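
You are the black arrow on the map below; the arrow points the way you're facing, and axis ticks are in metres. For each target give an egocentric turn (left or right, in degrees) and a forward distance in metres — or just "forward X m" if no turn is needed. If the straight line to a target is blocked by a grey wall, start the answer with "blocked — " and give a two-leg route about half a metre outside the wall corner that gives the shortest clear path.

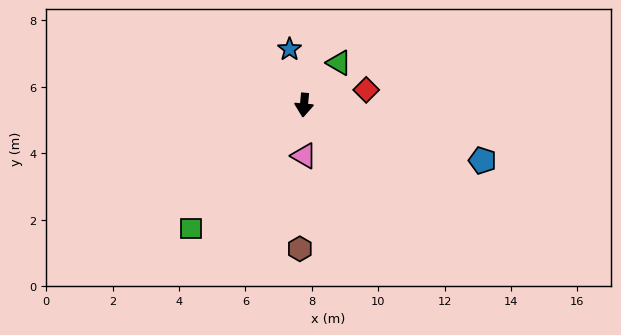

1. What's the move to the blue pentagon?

turn left 78°, forward 5.6 m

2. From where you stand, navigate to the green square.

turn right 37°, forward 5.0 m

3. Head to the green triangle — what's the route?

turn left 146°, forward 1.7 m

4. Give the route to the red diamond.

turn left 109°, forward 1.9 m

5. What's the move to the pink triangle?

turn left 5°, forward 1.5 m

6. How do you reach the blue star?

turn right 160°, forward 1.7 m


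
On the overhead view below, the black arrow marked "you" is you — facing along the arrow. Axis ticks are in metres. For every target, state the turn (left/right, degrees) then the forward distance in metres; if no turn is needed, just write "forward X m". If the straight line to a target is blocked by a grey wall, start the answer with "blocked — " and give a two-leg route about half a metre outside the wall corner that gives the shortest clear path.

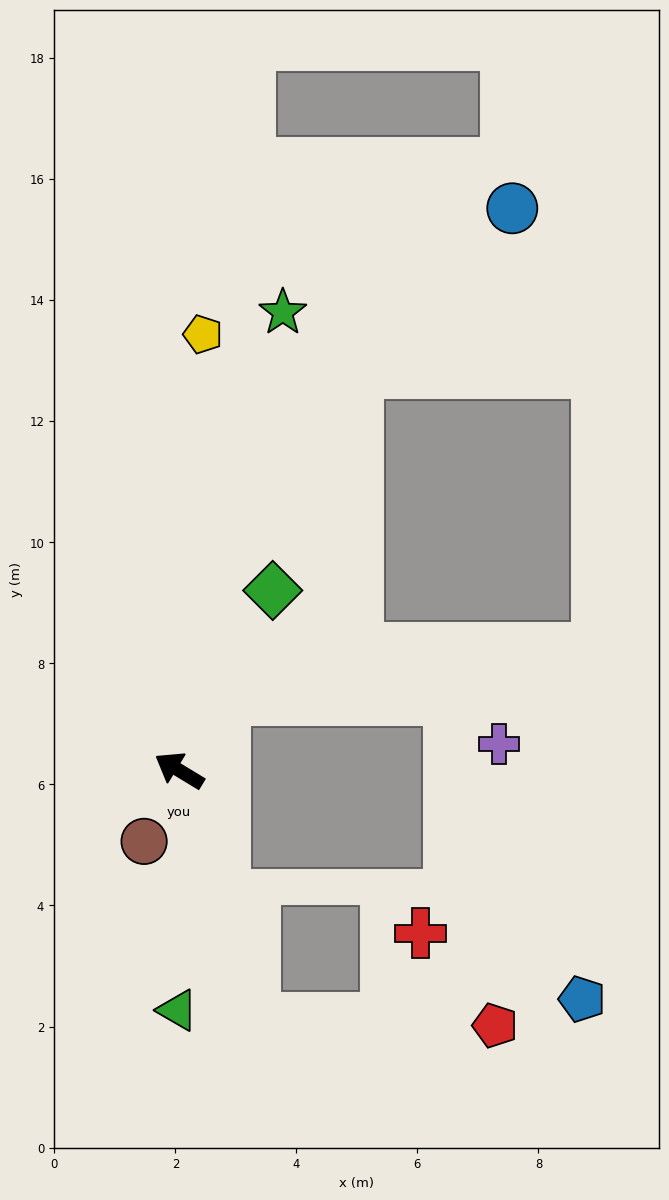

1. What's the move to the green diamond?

turn right 86°, forward 3.4 m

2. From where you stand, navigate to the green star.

turn right 71°, forward 7.8 m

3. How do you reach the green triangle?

turn left 121°, forward 4.0 m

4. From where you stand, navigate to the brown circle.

turn left 95°, forward 1.3 m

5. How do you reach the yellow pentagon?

turn right 62°, forward 7.2 m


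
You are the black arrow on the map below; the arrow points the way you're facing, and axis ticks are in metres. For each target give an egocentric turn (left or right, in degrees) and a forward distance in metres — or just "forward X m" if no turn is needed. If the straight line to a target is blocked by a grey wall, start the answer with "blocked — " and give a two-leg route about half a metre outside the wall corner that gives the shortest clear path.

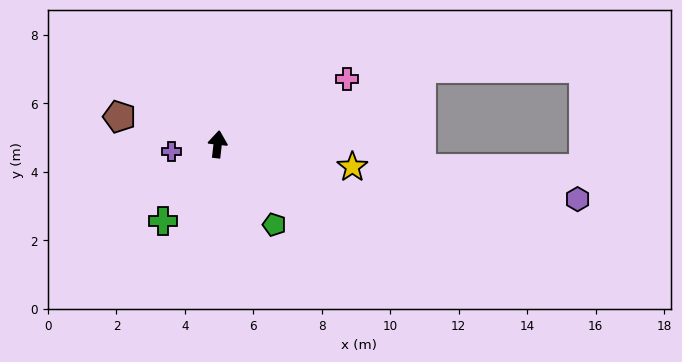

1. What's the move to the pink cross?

turn right 57°, forward 4.2 m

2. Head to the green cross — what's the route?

turn left 151°, forward 2.8 m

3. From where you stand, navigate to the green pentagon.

turn right 138°, forward 2.9 m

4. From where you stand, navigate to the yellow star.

turn right 93°, forward 4.0 m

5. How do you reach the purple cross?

turn left 106°, forward 1.4 m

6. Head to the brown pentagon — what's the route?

turn left 81°, forward 3.0 m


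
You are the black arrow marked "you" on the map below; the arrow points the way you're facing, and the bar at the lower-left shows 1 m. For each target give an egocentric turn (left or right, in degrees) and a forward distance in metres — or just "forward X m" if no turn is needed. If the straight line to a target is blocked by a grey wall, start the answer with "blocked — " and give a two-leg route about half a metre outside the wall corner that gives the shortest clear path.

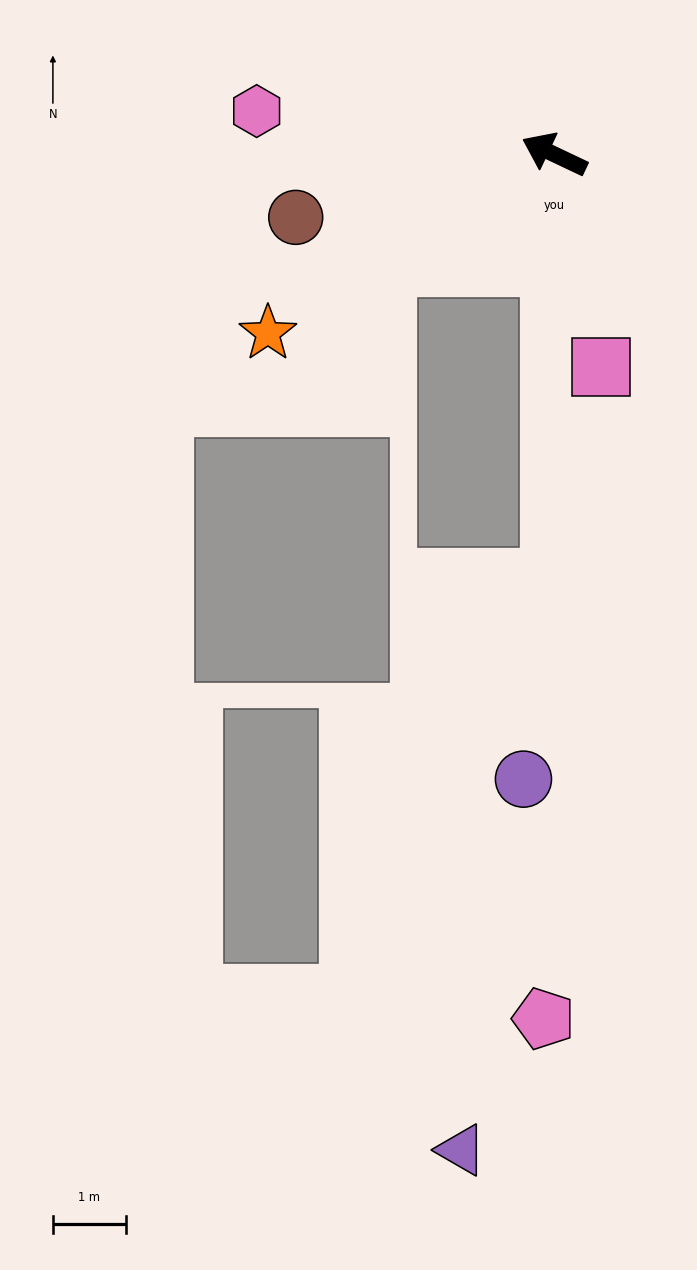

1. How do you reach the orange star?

turn left 57°, forward 4.6 m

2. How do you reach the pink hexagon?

turn left 17°, forward 4.1 m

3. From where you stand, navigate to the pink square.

turn left 128°, forward 3.0 m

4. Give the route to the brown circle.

turn left 39°, forward 3.7 m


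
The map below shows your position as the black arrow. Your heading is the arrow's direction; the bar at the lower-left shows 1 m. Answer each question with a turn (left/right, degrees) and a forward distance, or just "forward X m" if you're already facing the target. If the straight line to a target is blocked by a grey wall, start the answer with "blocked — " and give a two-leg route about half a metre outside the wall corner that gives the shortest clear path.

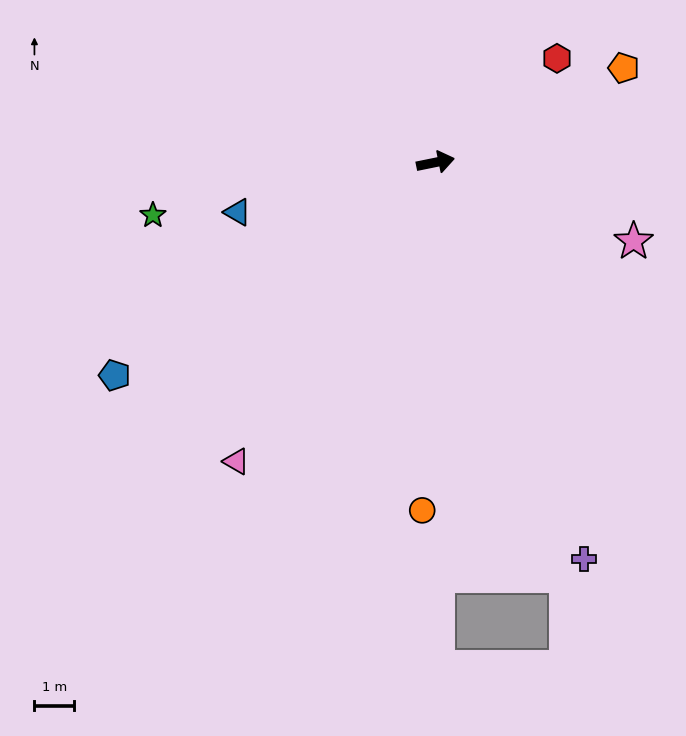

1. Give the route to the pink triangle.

turn right 135°, forward 9.0 m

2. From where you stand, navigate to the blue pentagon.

turn right 158°, forward 9.6 m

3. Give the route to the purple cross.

turn right 81°, forward 10.6 m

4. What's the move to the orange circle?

turn right 104°, forward 8.7 m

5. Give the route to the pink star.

turn right 33°, forward 5.3 m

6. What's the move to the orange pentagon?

turn left 15°, forward 5.3 m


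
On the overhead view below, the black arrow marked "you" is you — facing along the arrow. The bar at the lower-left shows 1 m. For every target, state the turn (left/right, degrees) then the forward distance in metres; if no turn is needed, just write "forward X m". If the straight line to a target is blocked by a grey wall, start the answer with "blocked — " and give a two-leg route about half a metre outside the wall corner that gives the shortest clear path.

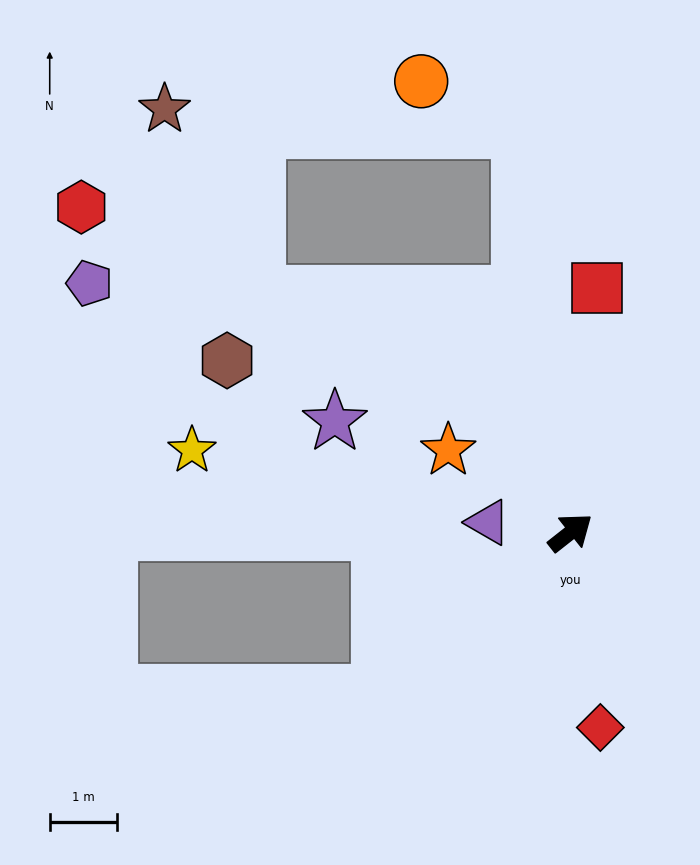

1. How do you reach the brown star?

blocked — turn left 59°, forward 6.0 m, then turn left 79°, forward 5.3 m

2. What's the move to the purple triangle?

turn left 135°, forward 1.2 m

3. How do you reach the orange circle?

blocked — turn left 59°, forward 6.0 m, then turn left 57°, forward 1.6 m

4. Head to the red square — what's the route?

turn left 46°, forward 3.7 m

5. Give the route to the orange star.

turn left 108°, forward 2.2 m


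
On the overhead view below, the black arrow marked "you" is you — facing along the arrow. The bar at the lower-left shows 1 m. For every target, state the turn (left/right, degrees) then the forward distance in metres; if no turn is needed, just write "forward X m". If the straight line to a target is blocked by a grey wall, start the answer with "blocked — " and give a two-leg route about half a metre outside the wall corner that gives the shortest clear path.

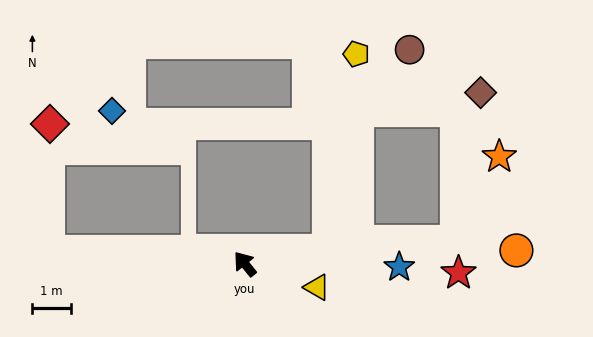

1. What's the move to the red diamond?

blocked — turn left 48°, forward 5.1 m, then turn right 88°, forward 3.3 m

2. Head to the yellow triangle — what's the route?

turn right 147°, forward 2.0 m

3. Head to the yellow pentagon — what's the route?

blocked — turn right 120°, forward 2.2 m, then turn left 73°, forward 5.2 m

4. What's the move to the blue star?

turn right 130°, forward 4.0 m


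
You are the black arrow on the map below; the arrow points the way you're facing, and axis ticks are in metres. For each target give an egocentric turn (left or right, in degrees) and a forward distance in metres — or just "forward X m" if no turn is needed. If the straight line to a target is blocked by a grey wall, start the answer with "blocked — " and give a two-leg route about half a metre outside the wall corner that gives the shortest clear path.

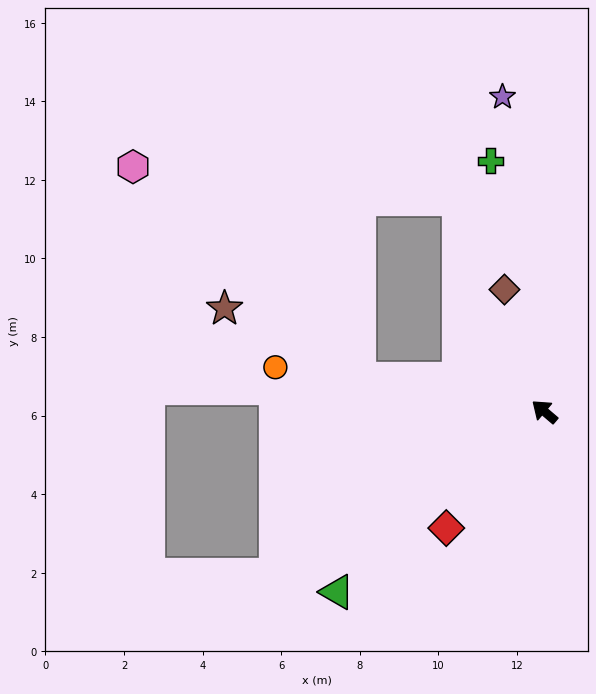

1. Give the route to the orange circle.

turn left 31°, forward 6.9 m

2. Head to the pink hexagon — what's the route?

blocked — turn left 30°, forward 4.8 m, then turn right 33°, forward 7.9 m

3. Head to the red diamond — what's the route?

turn left 90°, forward 3.9 m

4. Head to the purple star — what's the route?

turn right 42°, forward 8.1 m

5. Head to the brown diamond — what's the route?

turn right 31°, forward 3.3 m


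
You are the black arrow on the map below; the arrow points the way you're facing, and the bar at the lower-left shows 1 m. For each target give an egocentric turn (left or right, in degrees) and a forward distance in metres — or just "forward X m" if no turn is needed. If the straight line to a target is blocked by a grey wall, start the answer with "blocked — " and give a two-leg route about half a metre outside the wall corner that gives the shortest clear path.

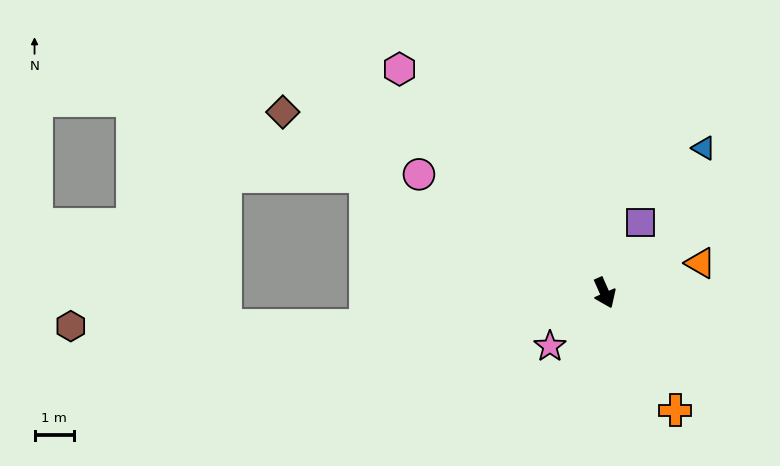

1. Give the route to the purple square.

turn left 129°, forward 2.0 m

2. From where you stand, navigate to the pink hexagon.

turn right 161°, forward 7.7 m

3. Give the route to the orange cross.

turn left 7°, forward 3.5 m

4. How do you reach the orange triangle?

turn left 83°, forward 2.5 m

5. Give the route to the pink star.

turn right 70°, forward 1.9 m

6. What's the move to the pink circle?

turn right 146°, forward 5.6 m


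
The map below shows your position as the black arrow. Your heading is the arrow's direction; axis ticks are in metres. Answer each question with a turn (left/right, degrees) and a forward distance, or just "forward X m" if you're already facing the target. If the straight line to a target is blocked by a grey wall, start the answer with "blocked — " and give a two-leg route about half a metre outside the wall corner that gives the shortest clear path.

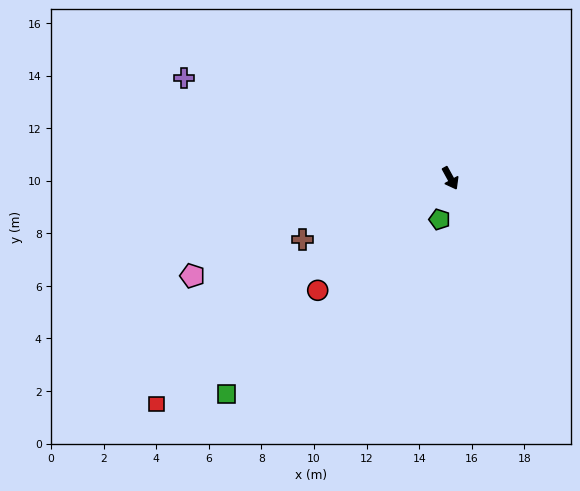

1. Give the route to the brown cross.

turn right 96°, forward 6.1 m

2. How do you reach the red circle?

turn right 79°, forward 6.6 m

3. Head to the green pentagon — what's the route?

turn right 44°, forward 1.6 m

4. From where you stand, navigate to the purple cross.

turn right 139°, forward 10.8 m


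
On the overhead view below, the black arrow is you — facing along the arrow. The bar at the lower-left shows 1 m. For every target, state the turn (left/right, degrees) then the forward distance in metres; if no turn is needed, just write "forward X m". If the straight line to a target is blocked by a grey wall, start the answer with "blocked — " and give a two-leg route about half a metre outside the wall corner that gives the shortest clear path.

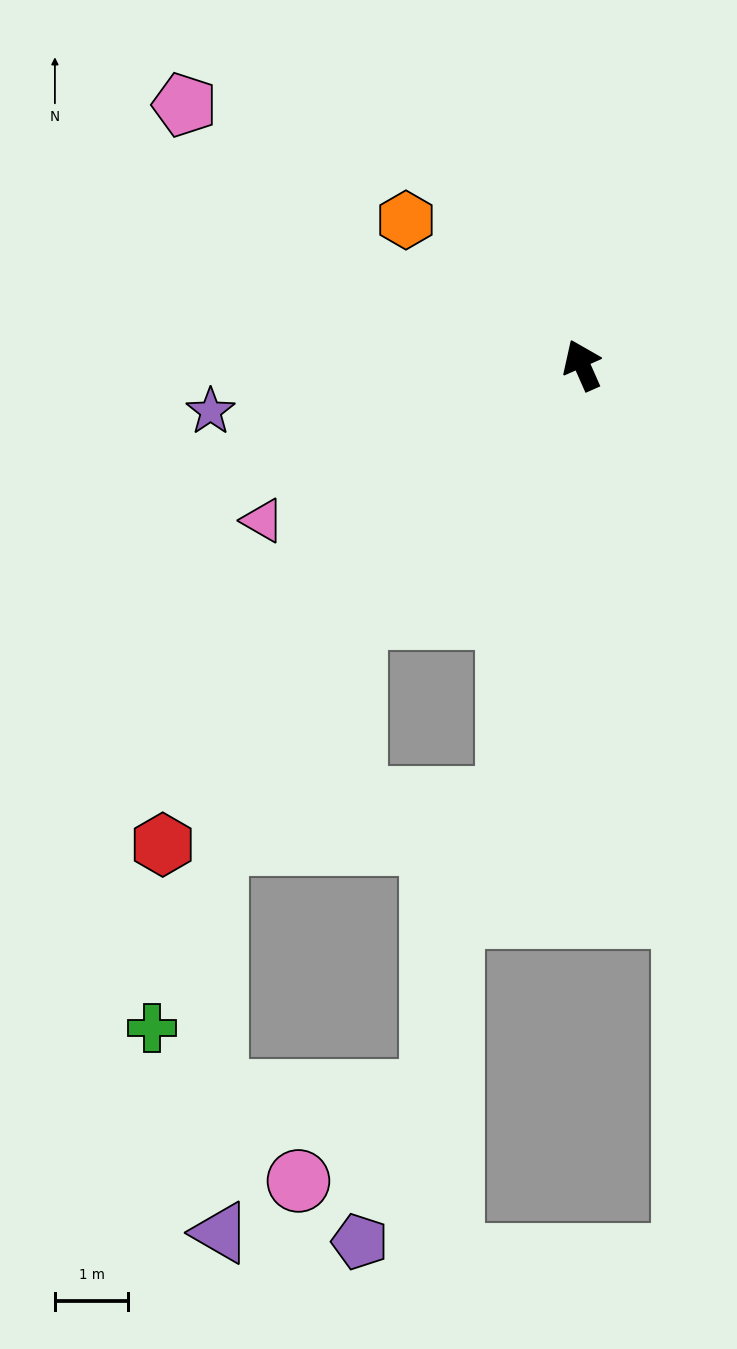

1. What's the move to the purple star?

turn left 73°, forward 5.1 m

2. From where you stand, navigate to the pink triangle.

turn left 92°, forward 4.8 m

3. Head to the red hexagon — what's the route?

turn left 115°, forward 8.7 m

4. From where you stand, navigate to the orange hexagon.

turn left 27°, forward 3.1 m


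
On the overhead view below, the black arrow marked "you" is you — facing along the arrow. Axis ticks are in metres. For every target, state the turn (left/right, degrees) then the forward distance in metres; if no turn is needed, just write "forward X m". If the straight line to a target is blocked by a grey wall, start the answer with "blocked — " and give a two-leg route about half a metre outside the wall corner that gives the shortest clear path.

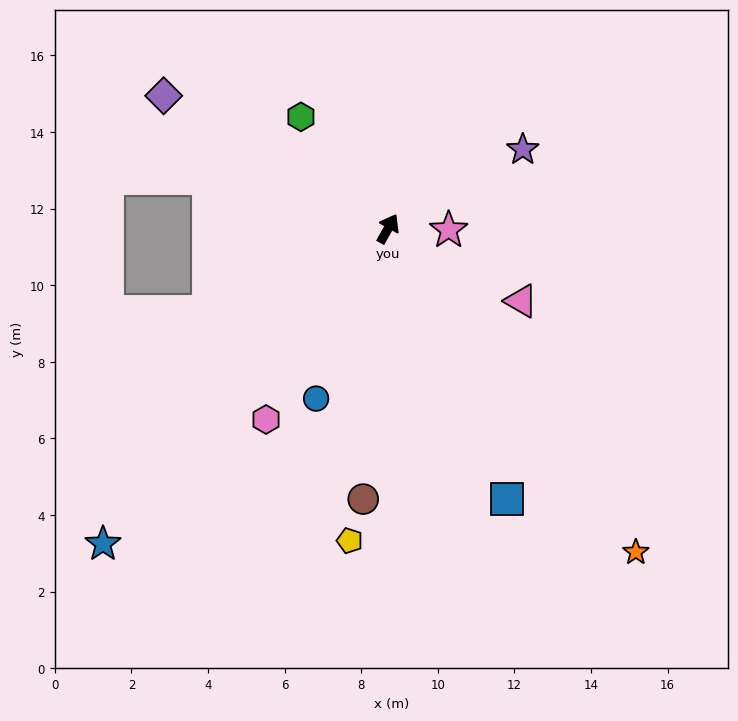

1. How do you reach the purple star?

turn right 30°, forward 4.1 m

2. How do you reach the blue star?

turn left 167°, forward 11.1 m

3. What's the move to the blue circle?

turn right 174°, forward 4.8 m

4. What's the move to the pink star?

turn right 62°, forward 1.6 m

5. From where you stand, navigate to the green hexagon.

turn left 67°, forward 3.7 m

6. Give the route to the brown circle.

turn right 156°, forward 7.1 m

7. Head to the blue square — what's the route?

turn right 127°, forward 7.7 m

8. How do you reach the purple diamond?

turn left 89°, forward 6.8 m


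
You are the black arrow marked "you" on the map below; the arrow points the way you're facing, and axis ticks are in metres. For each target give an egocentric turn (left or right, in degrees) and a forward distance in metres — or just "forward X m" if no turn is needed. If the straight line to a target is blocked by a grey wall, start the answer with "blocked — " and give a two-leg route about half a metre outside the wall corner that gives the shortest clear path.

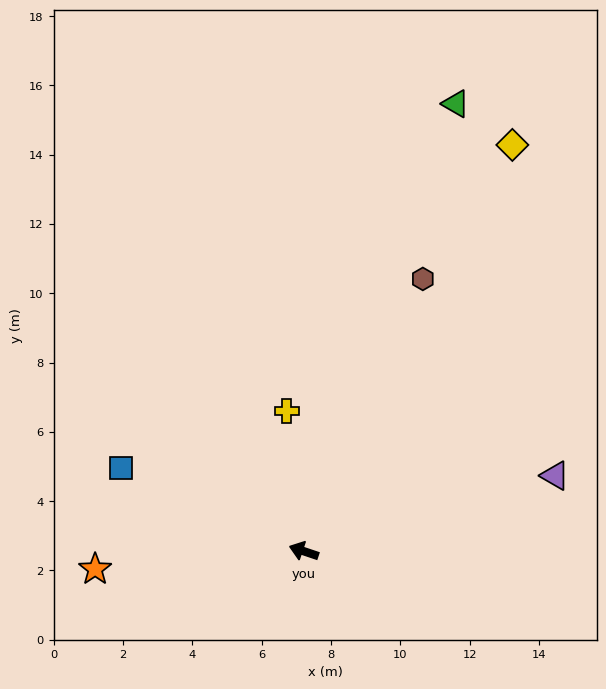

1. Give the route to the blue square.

turn right 6°, forward 5.8 m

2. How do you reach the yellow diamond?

turn right 99°, forward 13.2 m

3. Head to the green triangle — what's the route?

turn right 90°, forward 13.6 m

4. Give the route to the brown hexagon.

turn right 95°, forward 8.6 m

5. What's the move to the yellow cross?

turn right 64°, forward 4.1 m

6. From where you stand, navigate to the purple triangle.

turn right 145°, forward 7.6 m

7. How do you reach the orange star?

turn left 24°, forward 6.0 m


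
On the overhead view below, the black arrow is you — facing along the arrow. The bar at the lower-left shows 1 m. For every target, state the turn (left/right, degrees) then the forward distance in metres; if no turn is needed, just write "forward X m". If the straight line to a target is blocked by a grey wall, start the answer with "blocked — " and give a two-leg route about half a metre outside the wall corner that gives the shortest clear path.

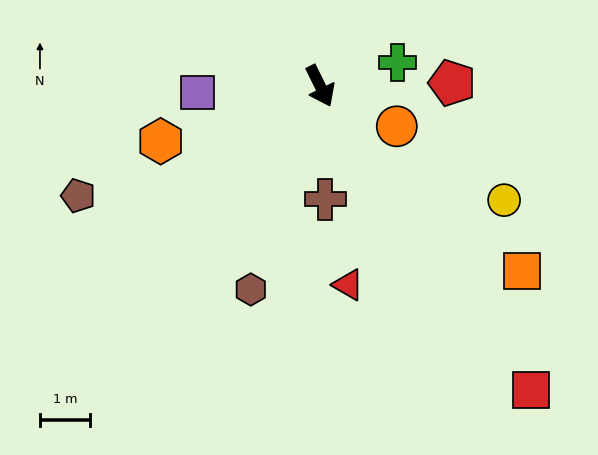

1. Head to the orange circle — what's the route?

turn left 36°, forward 1.7 m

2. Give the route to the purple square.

turn right 113°, forward 2.5 m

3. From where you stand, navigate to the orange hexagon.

turn right 97°, forward 3.4 m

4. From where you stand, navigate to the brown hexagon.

turn right 45°, forward 4.3 m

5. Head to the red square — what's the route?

turn left 9°, forward 7.5 m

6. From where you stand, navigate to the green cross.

turn left 81°, forward 1.6 m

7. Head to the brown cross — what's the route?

turn right 23°, forward 2.3 m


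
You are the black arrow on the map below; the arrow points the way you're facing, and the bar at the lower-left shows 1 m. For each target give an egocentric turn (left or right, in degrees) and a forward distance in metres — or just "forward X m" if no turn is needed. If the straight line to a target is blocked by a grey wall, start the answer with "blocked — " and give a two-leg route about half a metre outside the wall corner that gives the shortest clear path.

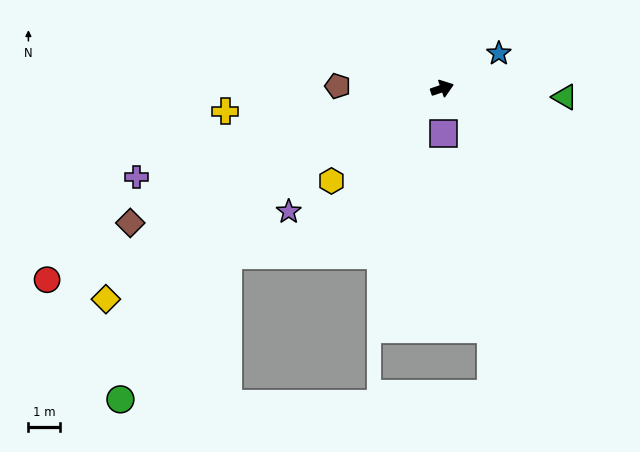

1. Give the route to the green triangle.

turn right 23°, forward 3.9 m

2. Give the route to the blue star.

turn left 13°, forward 2.1 m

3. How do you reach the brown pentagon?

turn left 160°, forward 3.3 m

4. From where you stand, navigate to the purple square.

turn right 107°, forward 1.4 m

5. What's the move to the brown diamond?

turn right 176°, forward 10.7 m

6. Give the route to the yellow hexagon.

turn right 159°, forward 4.5 m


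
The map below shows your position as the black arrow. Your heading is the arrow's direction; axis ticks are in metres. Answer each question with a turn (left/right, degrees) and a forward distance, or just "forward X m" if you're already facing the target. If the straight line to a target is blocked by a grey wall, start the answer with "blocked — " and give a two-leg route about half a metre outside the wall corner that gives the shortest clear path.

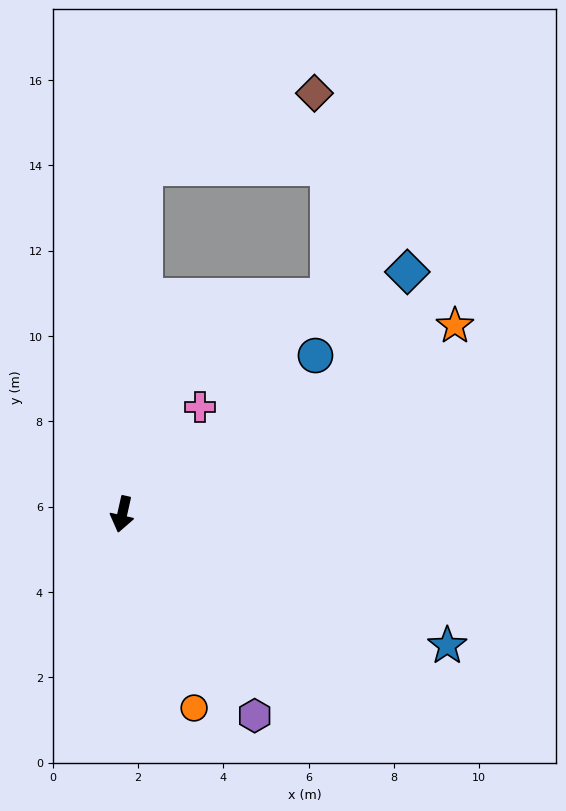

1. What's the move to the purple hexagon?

turn left 46°, forward 5.7 m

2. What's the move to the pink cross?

turn left 157°, forward 3.1 m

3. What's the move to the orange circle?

turn left 33°, forward 4.8 m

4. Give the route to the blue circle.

turn left 142°, forward 5.9 m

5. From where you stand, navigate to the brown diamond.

blocked — turn right 171°, forward 8.1 m, then turn right 63°, forward 4.3 m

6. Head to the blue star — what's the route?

turn left 81°, forward 8.2 m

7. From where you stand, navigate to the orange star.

turn left 132°, forward 9.0 m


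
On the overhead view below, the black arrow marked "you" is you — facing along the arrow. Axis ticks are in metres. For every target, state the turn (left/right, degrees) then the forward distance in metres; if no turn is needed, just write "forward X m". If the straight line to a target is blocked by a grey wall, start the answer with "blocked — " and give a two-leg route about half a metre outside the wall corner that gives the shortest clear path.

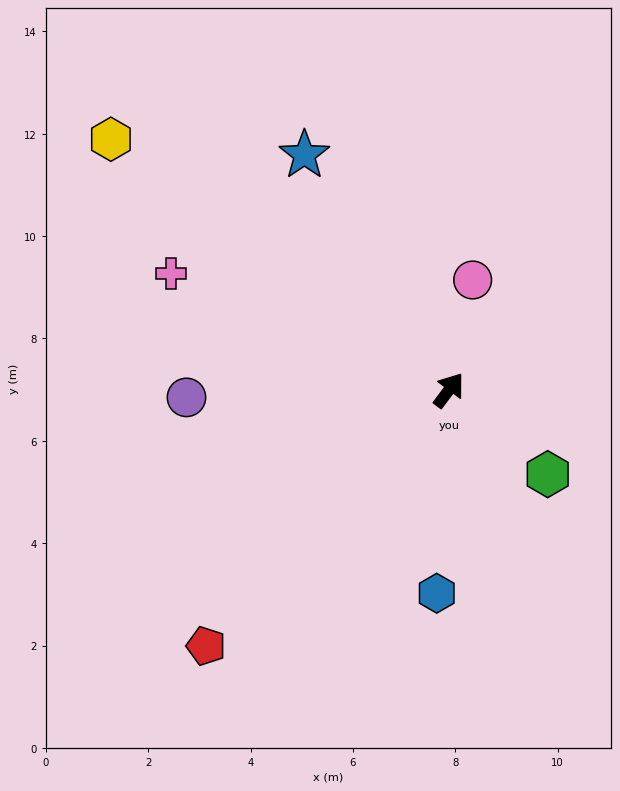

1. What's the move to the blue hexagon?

turn right 147°, forward 4.0 m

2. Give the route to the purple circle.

turn left 128°, forward 5.1 m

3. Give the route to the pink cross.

turn left 104°, forward 5.9 m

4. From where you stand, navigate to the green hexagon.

turn right 94°, forward 2.5 m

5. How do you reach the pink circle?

turn left 25°, forward 2.2 m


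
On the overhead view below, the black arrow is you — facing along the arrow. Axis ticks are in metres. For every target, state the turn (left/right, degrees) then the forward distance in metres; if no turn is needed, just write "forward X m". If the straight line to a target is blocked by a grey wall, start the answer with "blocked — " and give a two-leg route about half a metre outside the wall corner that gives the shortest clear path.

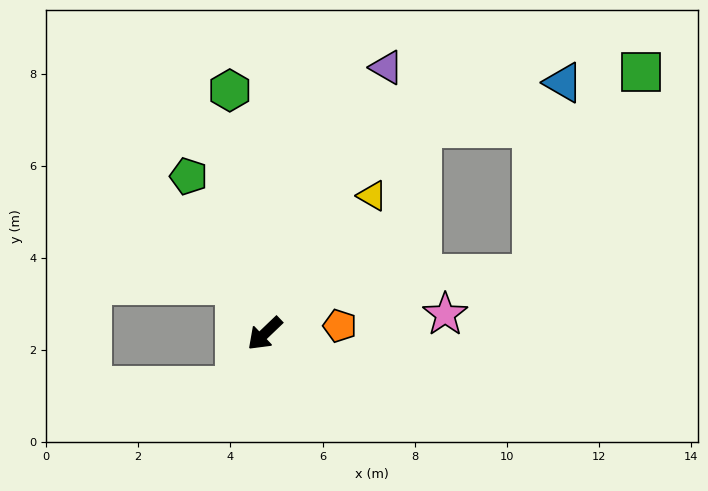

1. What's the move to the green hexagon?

turn right 126°, forward 5.3 m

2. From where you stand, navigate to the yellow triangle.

turn right 172°, forward 3.8 m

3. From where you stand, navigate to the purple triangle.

turn right 158°, forward 6.4 m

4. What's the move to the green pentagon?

turn right 108°, forward 3.8 m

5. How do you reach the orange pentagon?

turn left 142°, forward 1.6 m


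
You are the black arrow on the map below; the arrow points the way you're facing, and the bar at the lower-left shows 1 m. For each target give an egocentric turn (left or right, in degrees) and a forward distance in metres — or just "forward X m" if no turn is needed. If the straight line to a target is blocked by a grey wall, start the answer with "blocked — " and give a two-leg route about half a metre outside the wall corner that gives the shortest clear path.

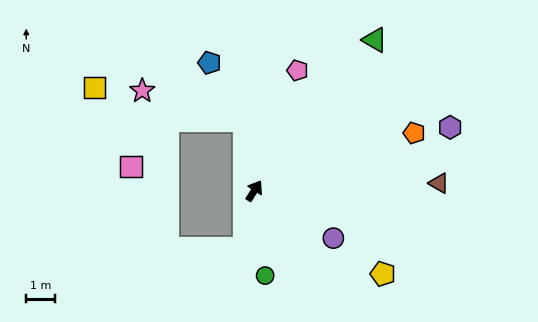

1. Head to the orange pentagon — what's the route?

turn right 38°, forward 5.9 m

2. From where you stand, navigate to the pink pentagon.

turn left 13°, forward 4.4 m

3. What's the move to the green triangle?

turn right 6°, forward 6.7 m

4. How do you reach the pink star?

blocked — turn left 40°, forward 2.5 m, then turn left 67°, forward 3.7 m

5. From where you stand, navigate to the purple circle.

turn right 88°, forward 3.2 m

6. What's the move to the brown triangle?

turn right 55°, forward 6.4 m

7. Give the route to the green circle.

turn right 140°, forward 3.0 m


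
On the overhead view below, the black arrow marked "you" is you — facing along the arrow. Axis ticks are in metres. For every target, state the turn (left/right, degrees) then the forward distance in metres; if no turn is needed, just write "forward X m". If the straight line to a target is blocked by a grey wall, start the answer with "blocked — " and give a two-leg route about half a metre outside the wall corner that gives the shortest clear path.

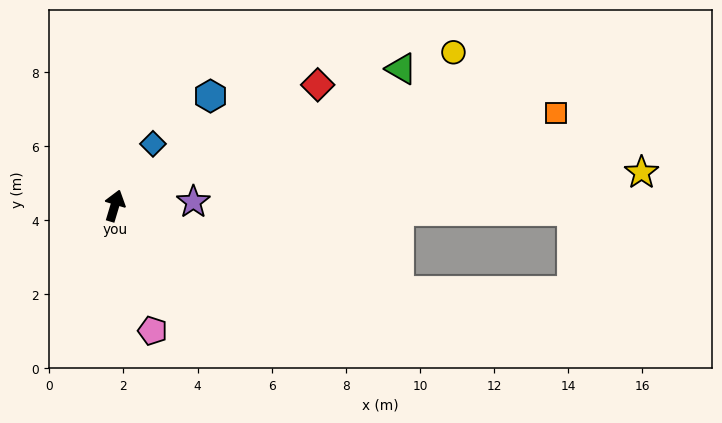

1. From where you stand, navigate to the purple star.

turn right 71°, forward 2.1 m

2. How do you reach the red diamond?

turn right 43°, forward 6.4 m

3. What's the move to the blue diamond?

turn right 15°, forward 2.0 m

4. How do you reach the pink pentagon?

turn right 147°, forward 3.5 m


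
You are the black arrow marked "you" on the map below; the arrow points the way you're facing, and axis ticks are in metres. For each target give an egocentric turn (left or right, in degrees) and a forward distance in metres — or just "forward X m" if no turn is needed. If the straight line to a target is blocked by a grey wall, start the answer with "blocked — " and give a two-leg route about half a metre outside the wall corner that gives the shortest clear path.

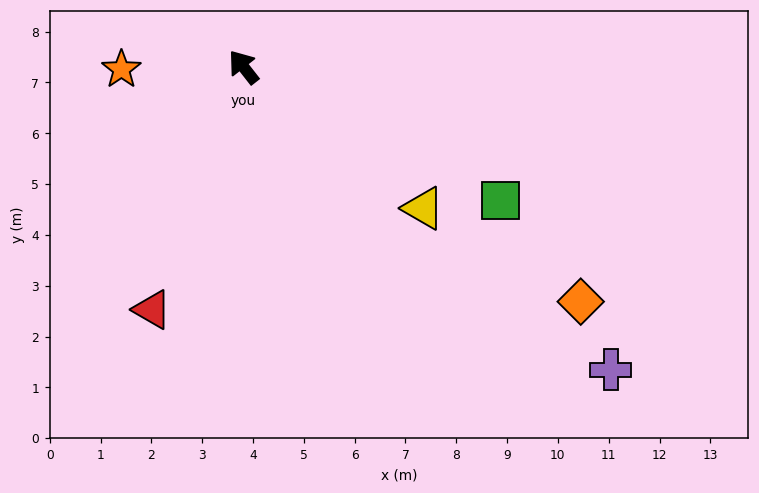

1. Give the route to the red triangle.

turn left 121°, forward 5.1 m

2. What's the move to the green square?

turn right 156°, forward 5.7 m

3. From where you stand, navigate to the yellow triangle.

turn right 166°, forward 4.5 m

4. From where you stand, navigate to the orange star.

turn left 53°, forward 2.4 m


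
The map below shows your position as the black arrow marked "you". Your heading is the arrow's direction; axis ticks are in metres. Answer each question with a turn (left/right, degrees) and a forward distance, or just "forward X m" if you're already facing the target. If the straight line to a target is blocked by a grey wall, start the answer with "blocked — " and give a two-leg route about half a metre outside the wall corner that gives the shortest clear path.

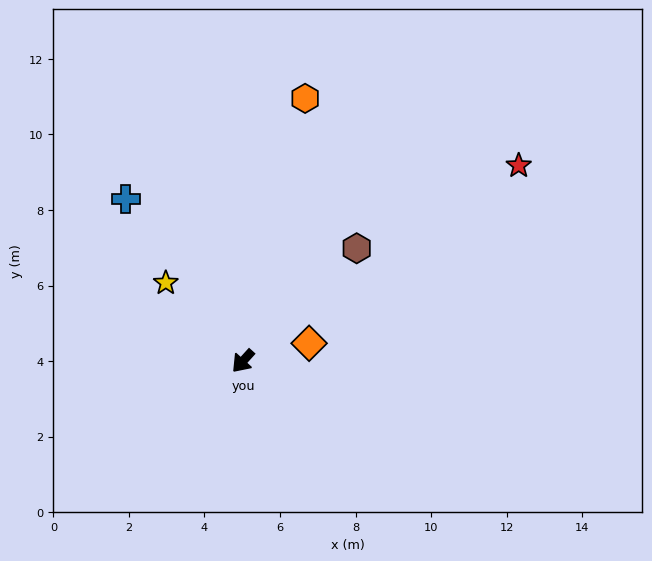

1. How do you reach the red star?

turn left 167°, forward 9.0 m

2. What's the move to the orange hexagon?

turn right 151°, forward 7.1 m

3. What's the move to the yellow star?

turn right 93°, forward 2.9 m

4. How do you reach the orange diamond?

turn left 147°, forward 1.8 m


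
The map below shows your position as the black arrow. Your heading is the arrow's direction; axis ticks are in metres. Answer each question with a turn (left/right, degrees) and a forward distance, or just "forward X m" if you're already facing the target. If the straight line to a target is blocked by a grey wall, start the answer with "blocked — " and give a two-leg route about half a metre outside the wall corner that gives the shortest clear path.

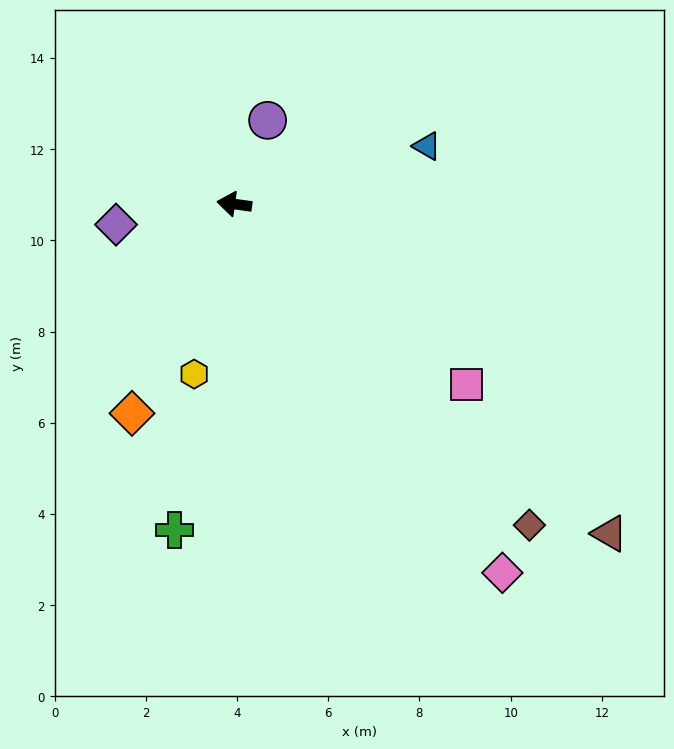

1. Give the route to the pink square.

turn left 150°, forward 6.4 m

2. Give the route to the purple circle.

turn right 104°, forward 2.0 m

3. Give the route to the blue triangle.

turn right 155°, forward 4.4 m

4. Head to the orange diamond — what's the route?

turn left 72°, forward 5.1 m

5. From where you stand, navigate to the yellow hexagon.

turn left 85°, forward 3.8 m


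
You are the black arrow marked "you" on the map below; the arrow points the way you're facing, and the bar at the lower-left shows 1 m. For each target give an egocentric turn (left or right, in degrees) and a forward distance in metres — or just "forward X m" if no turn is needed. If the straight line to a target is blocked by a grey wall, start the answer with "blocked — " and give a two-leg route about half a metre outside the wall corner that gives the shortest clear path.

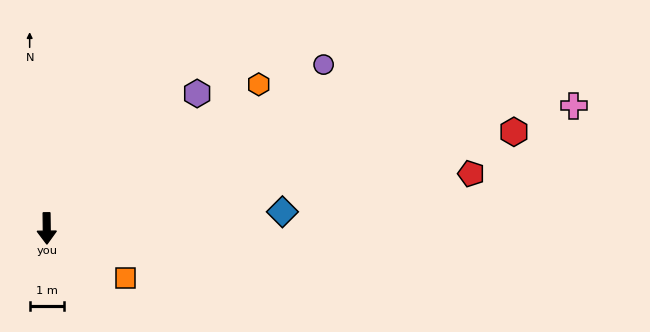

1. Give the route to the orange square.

turn left 57°, forward 2.7 m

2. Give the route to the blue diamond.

turn left 93°, forward 6.9 m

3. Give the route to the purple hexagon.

turn left 131°, forward 5.9 m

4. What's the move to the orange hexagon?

turn left 124°, forward 7.5 m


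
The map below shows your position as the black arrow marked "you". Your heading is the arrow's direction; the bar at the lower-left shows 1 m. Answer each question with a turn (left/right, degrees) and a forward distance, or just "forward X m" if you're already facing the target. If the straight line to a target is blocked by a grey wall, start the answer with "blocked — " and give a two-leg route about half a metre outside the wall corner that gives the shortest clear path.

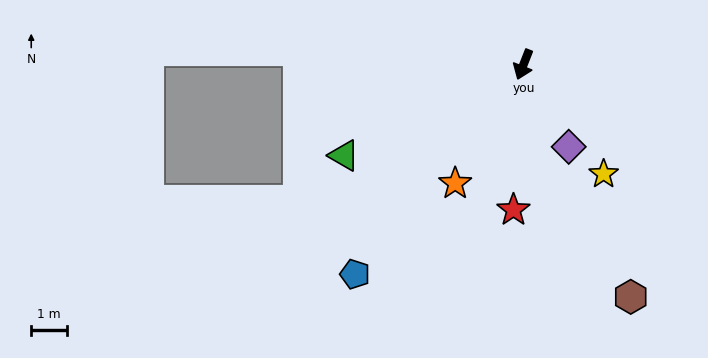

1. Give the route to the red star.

turn left 17°, forward 4.1 m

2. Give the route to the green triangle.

turn right 42°, forward 5.6 m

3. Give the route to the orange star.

turn right 8°, forward 3.8 m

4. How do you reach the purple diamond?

turn left 50°, forward 2.6 m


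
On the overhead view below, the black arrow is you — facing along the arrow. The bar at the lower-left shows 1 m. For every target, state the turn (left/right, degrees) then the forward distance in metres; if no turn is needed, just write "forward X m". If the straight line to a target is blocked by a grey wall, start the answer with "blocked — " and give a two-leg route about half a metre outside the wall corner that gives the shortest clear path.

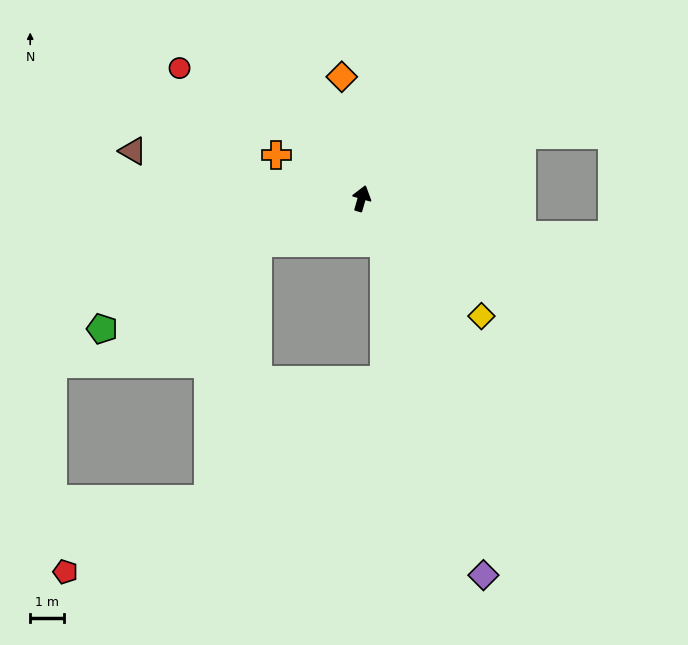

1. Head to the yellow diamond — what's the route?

turn right 118°, forward 5.0 m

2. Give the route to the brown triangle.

turn left 94°, forward 6.9 m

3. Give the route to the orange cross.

turn left 79°, forward 2.8 m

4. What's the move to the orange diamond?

turn left 25°, forward 3.7 m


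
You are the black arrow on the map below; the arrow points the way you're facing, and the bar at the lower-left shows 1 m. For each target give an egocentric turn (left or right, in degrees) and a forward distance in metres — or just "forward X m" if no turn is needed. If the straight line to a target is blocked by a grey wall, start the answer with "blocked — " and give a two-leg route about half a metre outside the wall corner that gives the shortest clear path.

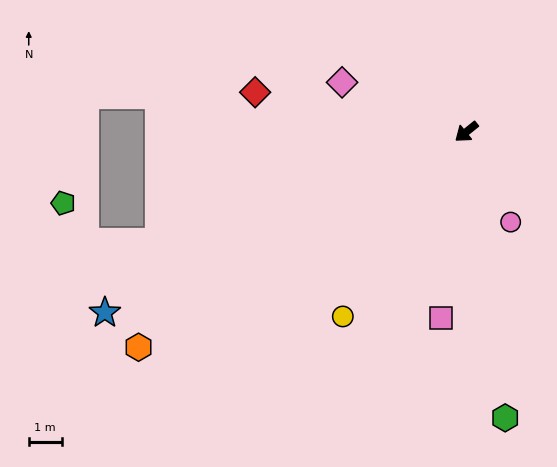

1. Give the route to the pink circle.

turn left 77°, forward 3.1 m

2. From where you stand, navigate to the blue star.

turn right 12°, forward 12.3 m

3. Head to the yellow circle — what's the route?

turn left 17°, forward 6.8 m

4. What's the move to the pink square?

turn left 43°, forward 5.7 m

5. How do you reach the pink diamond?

turn right 61°, forward 4.1 m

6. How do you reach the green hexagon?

turn left 59°, forward 8.8 m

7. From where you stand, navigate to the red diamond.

turn right 50°, forward 6.5 m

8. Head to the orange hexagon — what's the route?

turn right 6°, forward 12.0 m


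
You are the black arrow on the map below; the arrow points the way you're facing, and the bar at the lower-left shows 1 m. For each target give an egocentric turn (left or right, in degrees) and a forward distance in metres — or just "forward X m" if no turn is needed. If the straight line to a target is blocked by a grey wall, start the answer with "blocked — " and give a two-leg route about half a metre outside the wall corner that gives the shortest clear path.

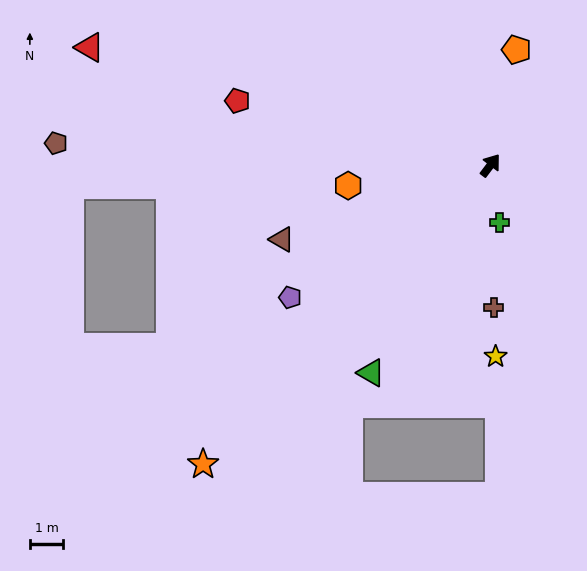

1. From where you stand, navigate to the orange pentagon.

turn left 24°, forward 3.6 m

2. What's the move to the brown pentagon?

turn left 124°, forward 13.1 m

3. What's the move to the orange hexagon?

turn left 135°, forward 4.3 m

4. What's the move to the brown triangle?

turn left 147°, forward 6.6 m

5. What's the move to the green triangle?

turn right 173°, forward 7.2 m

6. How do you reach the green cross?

turn right 134°, forward 1.7 m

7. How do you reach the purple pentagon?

turn left 161°, forward 7.2 m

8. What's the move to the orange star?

turn left 173°, forward 12.4 m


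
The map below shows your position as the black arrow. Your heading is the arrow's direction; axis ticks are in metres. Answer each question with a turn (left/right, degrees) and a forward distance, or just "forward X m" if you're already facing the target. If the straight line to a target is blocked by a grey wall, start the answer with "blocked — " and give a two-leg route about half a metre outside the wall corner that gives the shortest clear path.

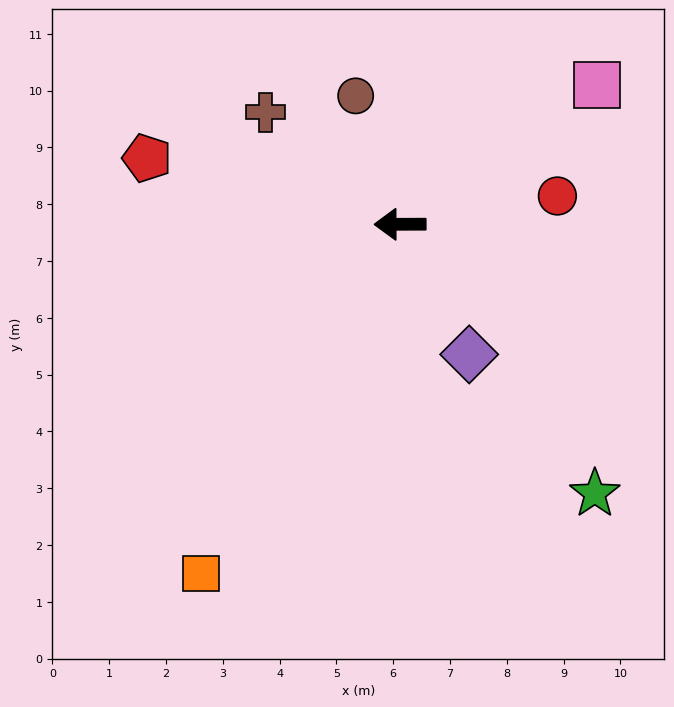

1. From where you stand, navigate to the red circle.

turn right 170°, forward 2.8 m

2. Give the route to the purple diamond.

turn left 118°, forward 2.6 m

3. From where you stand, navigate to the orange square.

turn left 60°, forward 7.1 m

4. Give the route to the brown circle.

turn right 71°, forward 2.4 m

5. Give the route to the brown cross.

turn right 40°, forward 3.1 m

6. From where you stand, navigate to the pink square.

turn right 145°, forward 4.2 m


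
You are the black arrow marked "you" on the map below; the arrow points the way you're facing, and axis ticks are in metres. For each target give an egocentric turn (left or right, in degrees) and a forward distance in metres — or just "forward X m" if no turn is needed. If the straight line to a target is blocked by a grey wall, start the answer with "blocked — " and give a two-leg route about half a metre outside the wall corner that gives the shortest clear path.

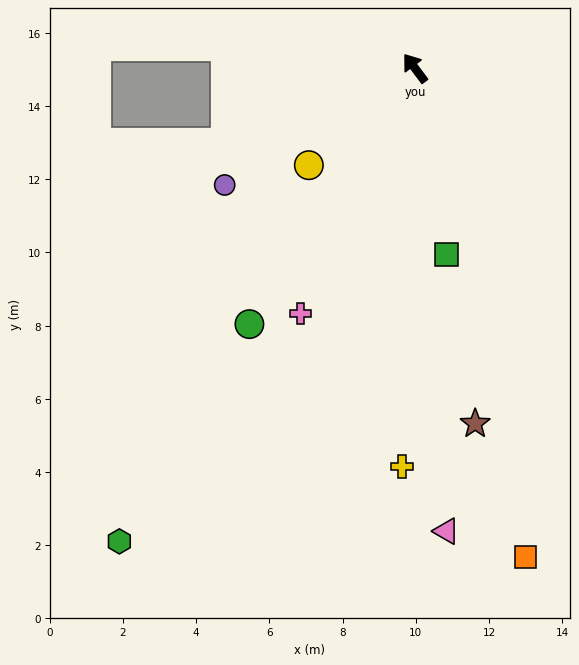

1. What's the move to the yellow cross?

turn left 141°, forward 10.9 m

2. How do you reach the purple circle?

turn left 85°, forward 6.1 m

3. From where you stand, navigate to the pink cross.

turn left 118°, forward 7.4 m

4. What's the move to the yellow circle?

turn left 96°, forward 3.9 m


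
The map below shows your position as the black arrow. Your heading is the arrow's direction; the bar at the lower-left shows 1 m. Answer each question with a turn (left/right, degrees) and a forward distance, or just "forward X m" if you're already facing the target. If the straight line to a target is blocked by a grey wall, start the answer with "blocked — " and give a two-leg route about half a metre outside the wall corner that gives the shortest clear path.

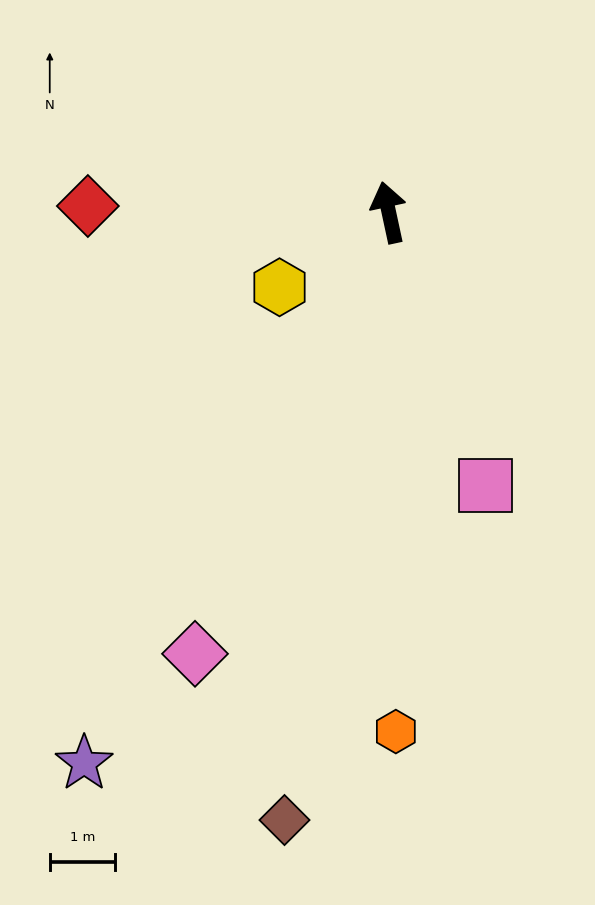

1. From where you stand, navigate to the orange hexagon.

turn left 169°, forward 7.9 m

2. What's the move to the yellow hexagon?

turn left 112°, forward 2.0 m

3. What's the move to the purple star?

turn left 139°, forward 9.6 m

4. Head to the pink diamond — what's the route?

turn left 144°, forward 7.4 m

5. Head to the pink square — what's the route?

turn right 173°, forward 4.4 m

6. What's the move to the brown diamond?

turn left 158°, forward 9.4 m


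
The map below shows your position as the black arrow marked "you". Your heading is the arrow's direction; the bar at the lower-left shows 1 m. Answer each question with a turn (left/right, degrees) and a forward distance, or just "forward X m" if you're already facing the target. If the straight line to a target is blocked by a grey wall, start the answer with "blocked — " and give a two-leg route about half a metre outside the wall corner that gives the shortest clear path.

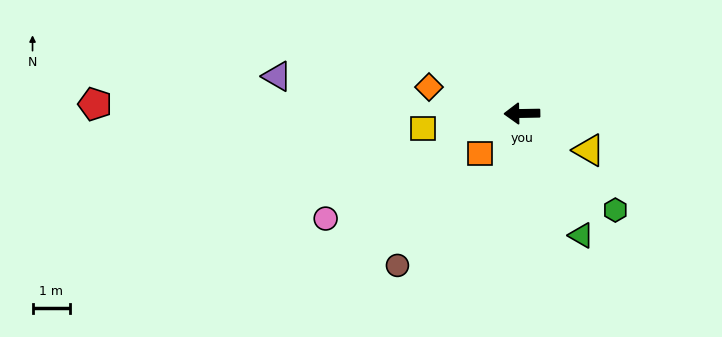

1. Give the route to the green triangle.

turn left 115°, forward 3.6 m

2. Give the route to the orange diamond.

turn right 17°, forward 2.6 m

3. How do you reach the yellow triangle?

turn left 150°, forward 2.0 m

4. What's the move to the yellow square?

turn left 8°, forward 2.7 m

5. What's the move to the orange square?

turn left 43°, forward 1.5 m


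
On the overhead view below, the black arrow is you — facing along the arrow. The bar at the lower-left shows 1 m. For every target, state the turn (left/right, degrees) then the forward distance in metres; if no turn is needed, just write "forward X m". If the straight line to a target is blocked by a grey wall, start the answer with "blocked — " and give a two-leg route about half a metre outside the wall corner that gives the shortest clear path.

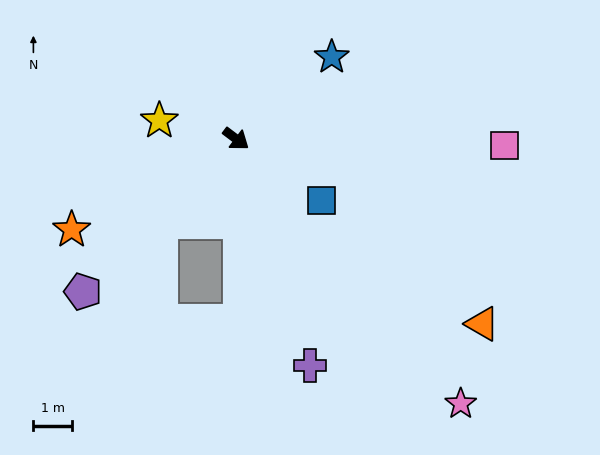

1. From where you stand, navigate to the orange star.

turn right 114°, forward 4.8 m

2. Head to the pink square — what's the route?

turn left 36°, forward 6.9 m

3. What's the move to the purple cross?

turn right 35°, forward 6.1 m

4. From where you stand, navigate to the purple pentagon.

turn right 98°, forward 5.5 m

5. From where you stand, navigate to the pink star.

turn right 13°, forward 8.9 m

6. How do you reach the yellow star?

turn right 156°, forward 2.0 m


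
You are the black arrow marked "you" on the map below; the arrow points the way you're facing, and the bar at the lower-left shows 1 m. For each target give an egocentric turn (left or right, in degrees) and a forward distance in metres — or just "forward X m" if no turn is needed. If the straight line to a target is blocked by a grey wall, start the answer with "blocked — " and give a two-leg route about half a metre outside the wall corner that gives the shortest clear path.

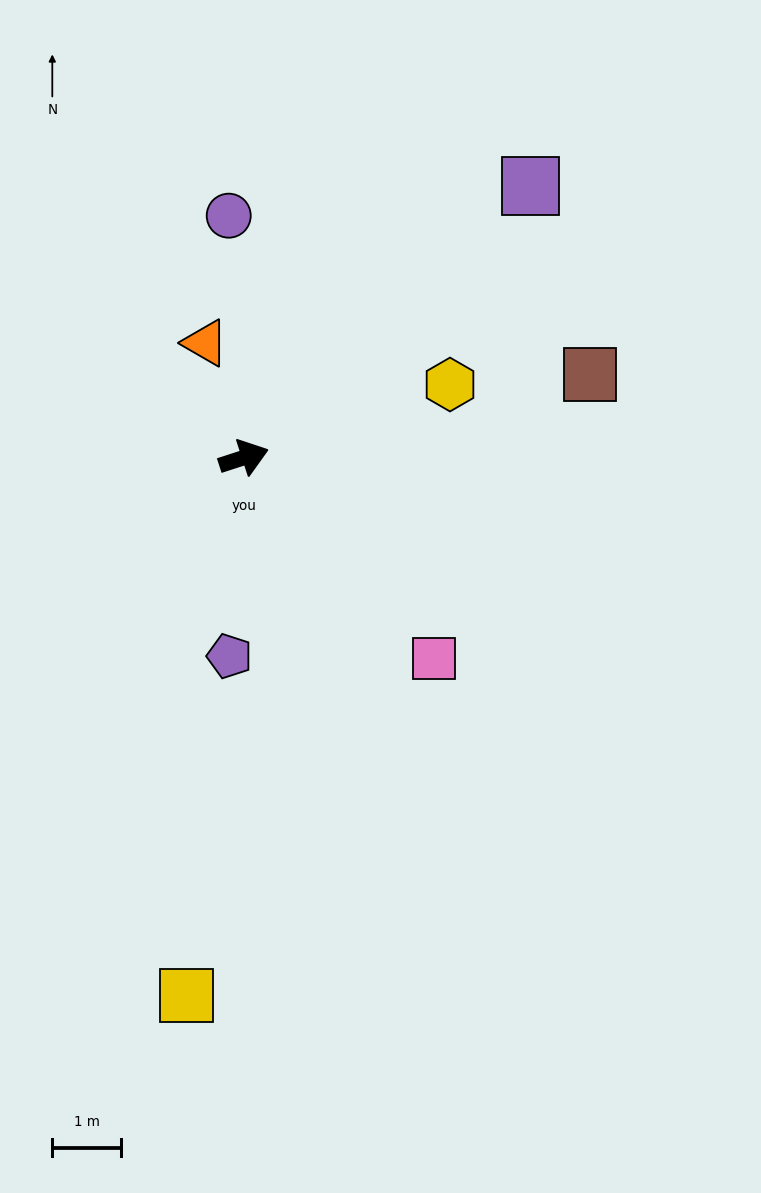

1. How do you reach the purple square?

turn left 25°, forward 5.7 m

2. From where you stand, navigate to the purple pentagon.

turn right 112°, forward 2.9 m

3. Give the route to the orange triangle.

turn left 91°, forward 1.8 m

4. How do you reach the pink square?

turn right 65°, forward 4.0 m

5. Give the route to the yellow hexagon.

forward 3.2 m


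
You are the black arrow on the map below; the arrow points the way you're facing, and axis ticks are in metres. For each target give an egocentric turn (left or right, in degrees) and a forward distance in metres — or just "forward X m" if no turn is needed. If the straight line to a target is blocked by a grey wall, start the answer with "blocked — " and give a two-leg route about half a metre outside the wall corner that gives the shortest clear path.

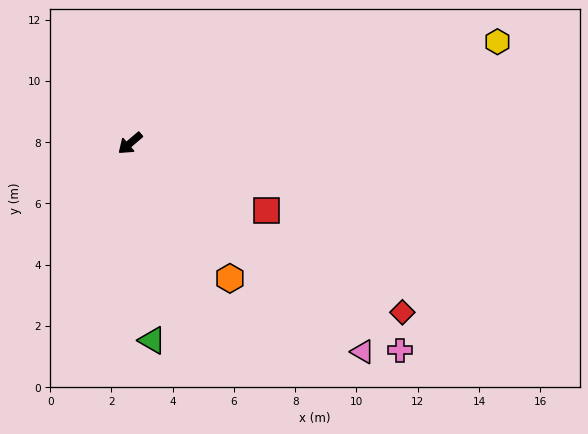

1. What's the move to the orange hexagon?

turn left 86°, forward 5.5 m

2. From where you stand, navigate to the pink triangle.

turn left 98°, forward 10.2 m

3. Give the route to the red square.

turn left 113°, forward 5.0 m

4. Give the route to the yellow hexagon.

turn left 155°, forward 12.4 m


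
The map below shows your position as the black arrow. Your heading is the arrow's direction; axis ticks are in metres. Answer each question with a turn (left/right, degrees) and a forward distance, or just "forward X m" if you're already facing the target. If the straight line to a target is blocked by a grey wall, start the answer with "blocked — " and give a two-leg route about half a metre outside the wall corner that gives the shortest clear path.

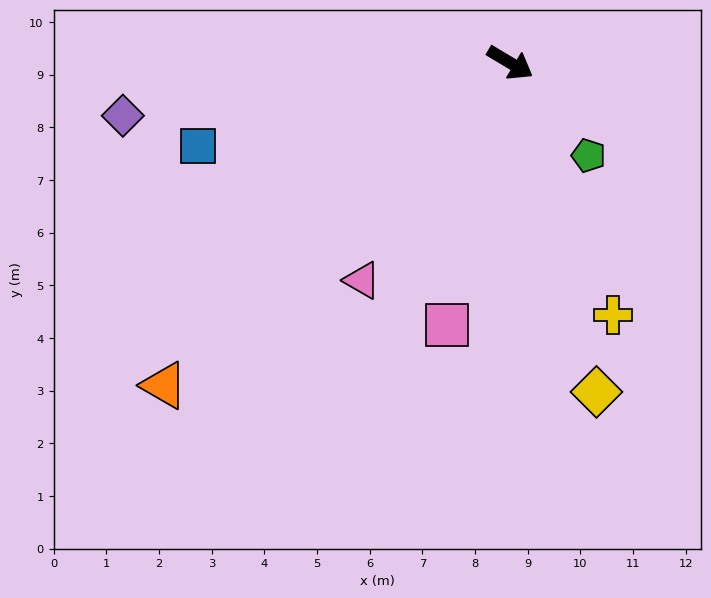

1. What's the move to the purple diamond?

turn right 141°, forward 7.4 m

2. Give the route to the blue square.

turn right 134°, forward 6.1 m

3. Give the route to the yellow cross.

turn right 37°, forward 5.2 m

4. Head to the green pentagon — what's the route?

turn right 19°, forward 2.3 m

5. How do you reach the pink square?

turn right 73°, forward 5.1 m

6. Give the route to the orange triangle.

turn right 106°, forward 9.0 m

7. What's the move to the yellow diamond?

turn right 44°, forward 6.5 m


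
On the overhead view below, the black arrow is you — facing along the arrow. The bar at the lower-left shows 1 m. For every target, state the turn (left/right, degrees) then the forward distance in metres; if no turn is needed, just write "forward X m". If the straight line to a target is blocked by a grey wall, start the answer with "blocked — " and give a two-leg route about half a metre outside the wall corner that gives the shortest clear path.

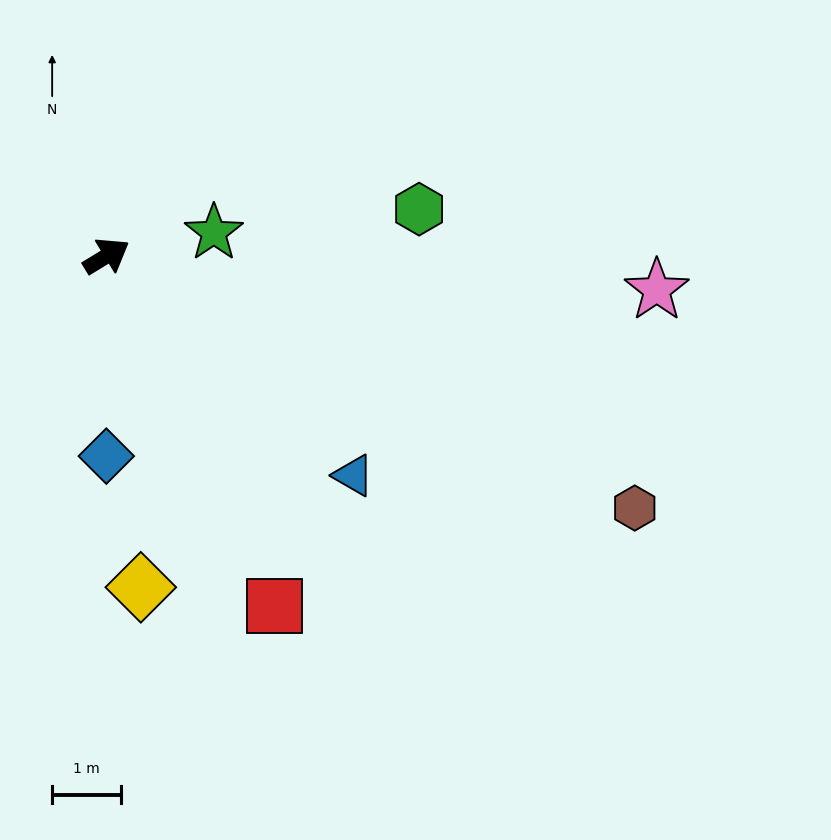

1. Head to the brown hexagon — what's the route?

turn right 57°, forward 8.6 m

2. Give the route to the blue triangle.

turn right 73°, forward 4.8 m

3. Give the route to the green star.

turn right 19°, forward 1.6 m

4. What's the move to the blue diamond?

turn right 121°, forward 2.9 m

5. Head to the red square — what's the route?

turn right 96°, forward 5.7 m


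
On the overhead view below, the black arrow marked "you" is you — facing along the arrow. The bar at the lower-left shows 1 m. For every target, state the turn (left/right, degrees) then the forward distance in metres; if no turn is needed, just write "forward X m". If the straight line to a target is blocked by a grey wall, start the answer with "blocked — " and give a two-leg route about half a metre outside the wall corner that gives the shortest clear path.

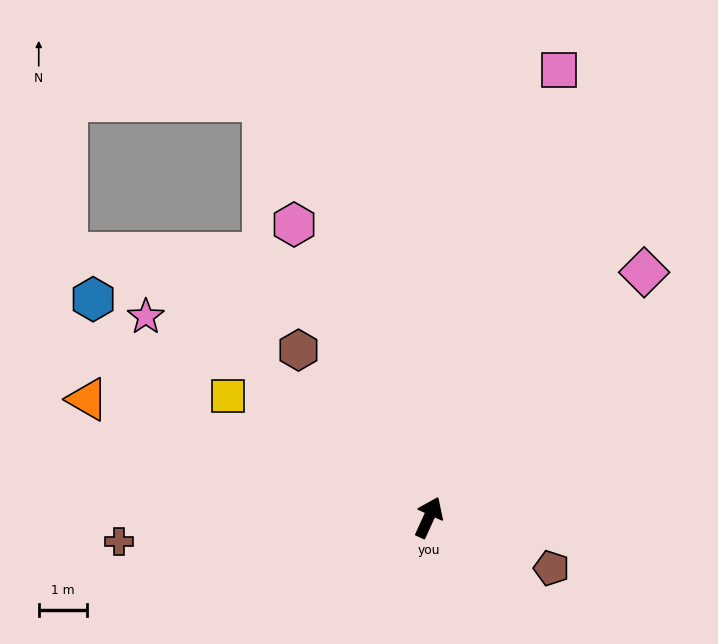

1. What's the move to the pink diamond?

turn right 17°, forward 6.8 m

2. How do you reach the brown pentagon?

turn right 88°, forward 2.8 m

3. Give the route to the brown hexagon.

turn left 62°, forward 4.4 m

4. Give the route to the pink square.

turn left 8°, forward 9.7 m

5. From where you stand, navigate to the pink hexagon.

turn left 49°, forward 6.7 m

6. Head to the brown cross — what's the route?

turn left 119°, forward 6.4 m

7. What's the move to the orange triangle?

turn left 95°, forward 7.5 m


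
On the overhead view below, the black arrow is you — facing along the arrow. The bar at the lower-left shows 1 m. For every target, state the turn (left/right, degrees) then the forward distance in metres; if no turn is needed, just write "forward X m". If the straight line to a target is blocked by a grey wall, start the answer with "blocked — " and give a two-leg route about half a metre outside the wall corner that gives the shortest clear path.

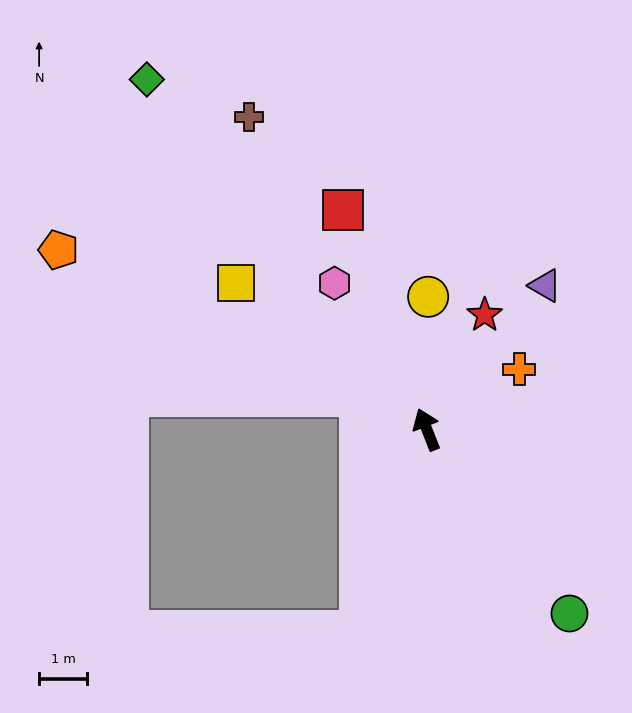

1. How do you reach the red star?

turn right 48°, forward 2.7 m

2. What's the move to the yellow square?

turn left 31°, forward 5.0 m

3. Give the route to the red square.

forward 4.9 m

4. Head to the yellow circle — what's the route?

turn right 22°, forward 2.8 m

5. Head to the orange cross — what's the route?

turn right 78°, forward 2.3 m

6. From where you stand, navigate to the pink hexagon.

turn left 11°, forward 3.6 m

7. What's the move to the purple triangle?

turn right 61°, forward 3.9 m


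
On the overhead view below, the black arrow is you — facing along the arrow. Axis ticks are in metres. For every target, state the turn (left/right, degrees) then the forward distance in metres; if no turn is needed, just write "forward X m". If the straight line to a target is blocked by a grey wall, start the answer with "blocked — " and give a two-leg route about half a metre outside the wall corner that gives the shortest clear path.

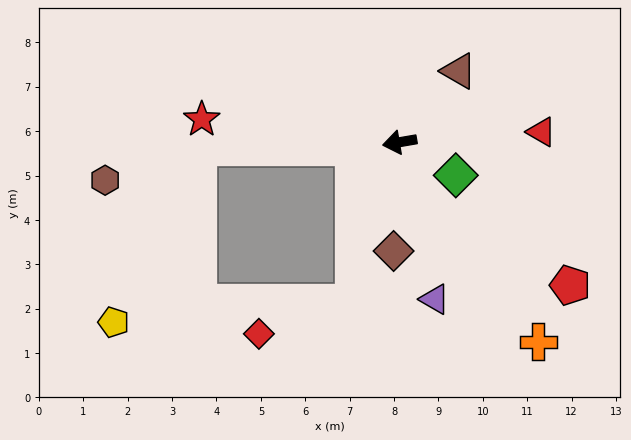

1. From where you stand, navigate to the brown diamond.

turn left 77°, forward 2.5 m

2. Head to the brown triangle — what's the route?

turn right 139°, forward 2.1 m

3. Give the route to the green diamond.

turn left 140°, forward 1.5 m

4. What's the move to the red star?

turn right 16°, forward 4.5 m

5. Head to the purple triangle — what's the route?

turn left 93°, forward 3.6 m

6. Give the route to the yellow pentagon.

blocked — turn right 8°, forward 4.6 m, then turn left 63°, forward 4.4 m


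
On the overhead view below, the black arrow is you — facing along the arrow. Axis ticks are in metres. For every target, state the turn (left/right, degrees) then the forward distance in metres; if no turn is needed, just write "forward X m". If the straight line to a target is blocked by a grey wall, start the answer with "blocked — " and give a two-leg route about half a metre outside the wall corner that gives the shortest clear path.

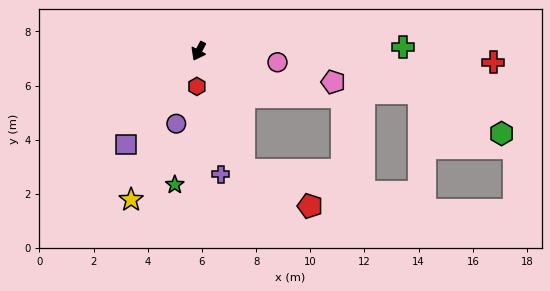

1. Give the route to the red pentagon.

blocked — turn left 49°, forward 4.7 m, then turn left 41°, forward 2.8 m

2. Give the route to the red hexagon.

turn left 25°, forward 1.3 m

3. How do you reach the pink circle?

turn left 110°, forward 2.9 m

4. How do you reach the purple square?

turn right 10°, forward 4.4 m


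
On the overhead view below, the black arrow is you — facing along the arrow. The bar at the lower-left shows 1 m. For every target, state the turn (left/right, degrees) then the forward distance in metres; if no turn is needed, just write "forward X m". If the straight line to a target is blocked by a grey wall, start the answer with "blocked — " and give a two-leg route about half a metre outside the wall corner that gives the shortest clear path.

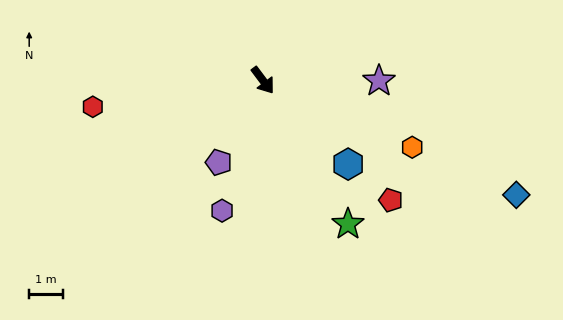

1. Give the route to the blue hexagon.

turn left 9°, forward 3.5 m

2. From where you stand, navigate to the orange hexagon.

turn left 29°, forward 4.9 m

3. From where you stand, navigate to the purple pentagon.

turn right 65°, forward 2.8 m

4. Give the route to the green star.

turn right 6°, forward 5.0 m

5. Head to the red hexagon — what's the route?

turn right 118°, forward 5.1 m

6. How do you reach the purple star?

turn left 53°, forward 3.4 m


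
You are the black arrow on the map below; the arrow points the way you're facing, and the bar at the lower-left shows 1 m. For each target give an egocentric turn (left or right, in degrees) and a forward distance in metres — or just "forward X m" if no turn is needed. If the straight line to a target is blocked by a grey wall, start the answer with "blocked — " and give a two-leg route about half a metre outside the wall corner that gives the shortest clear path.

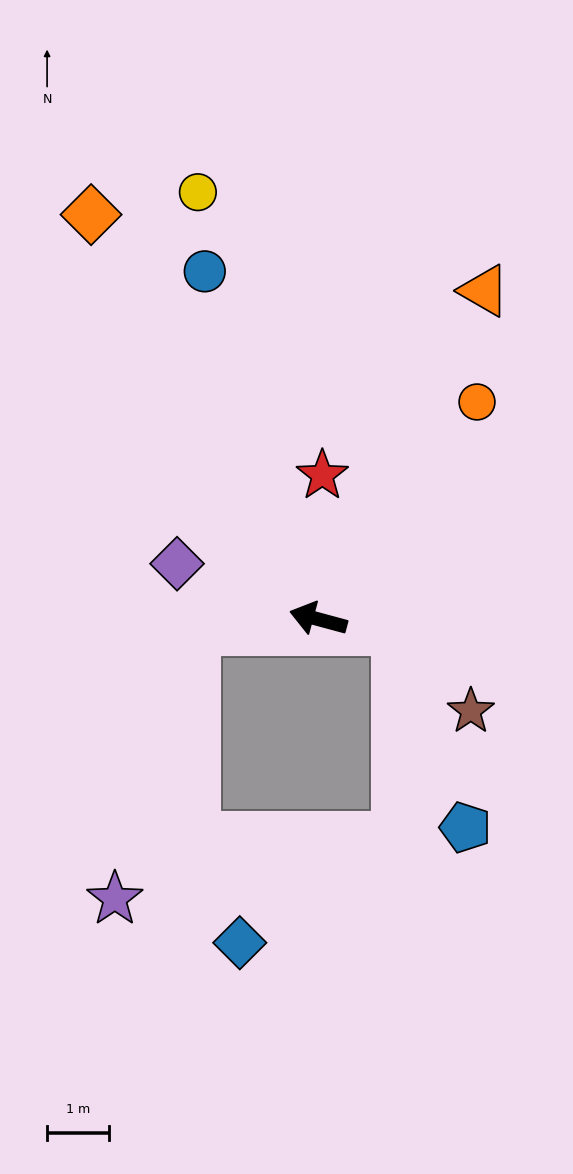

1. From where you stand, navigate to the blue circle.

turn right 57°, forward 5.9 m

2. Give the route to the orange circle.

turn right 111°, forward 4.4 m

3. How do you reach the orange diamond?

turn right 46°, forward 7.5 m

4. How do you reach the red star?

turn right 77°, forward 2.3 m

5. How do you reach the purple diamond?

turn right 6°, forward 2.5 m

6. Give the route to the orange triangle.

turn right 102°, forward 6.0 m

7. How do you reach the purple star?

blocked — turn left 20°, forward 2.0 m, then turn left 69°, forward 4.6 m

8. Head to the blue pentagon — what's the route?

blocked — turn right 172°, forward 1.3 m, then turn right 64°, forward 3.4 m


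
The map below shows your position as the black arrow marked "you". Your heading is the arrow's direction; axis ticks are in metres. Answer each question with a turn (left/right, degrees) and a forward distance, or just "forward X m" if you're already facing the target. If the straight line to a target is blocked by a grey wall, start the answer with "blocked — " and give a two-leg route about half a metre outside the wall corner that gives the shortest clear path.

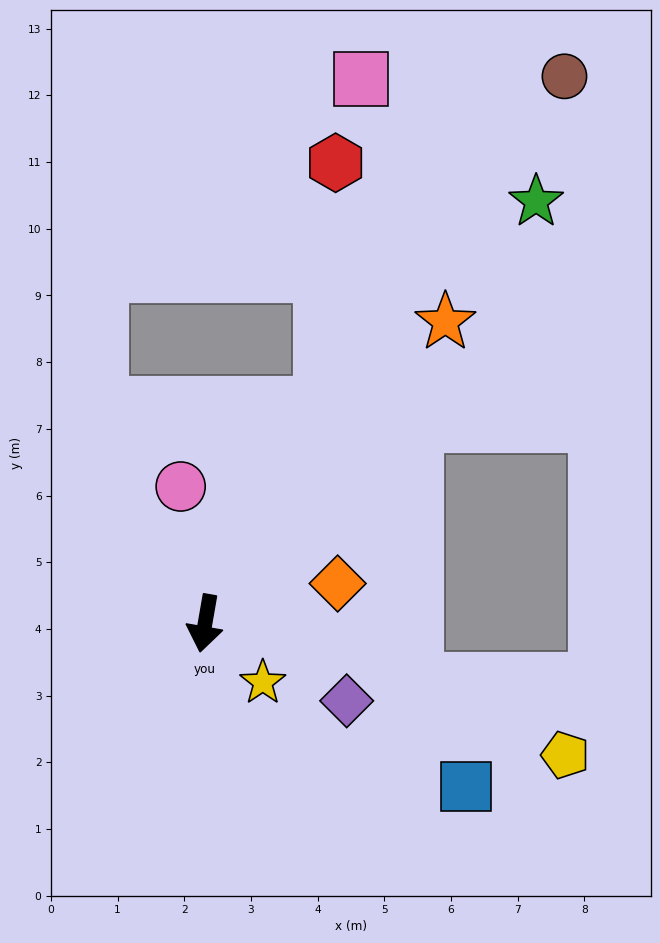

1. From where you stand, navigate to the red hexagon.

blocked — turn left 162°, forward 3.7 m, then turn left 25°, forward 3.6 m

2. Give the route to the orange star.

turn left 151°, forward 5.8 m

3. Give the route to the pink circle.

turn right 160°, forward 2.1 m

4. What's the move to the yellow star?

turn left 54°, forward 1.2 m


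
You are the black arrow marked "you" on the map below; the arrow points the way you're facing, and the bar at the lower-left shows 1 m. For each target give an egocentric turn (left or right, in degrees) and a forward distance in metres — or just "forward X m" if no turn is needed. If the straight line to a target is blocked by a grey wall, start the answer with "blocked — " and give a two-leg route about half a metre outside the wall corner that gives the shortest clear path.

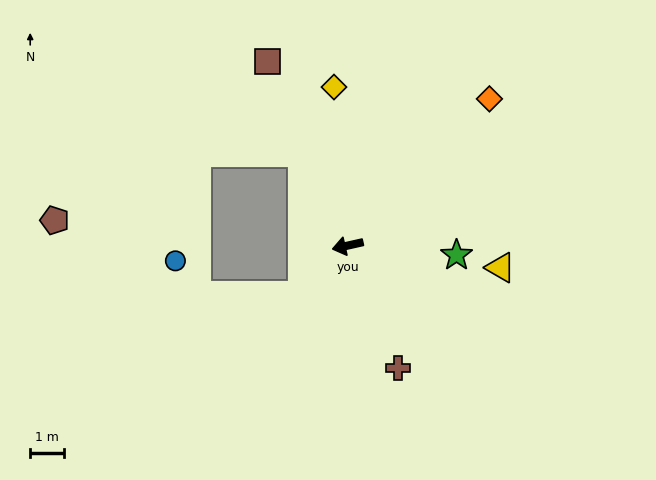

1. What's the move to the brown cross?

turn left 100°, forward 3.9 m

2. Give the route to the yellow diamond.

turn right 98°, forward 4.7 m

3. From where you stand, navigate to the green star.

turn left 162°, forward 3.2 m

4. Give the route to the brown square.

turn right 79°, forward 5.9 m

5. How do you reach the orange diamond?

turn right 147°, forward 6.0 m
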